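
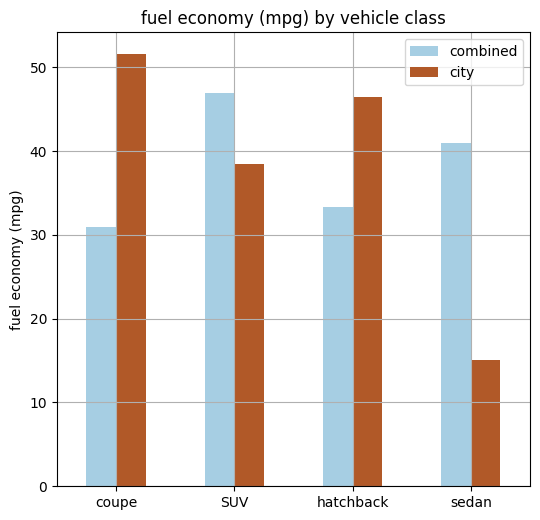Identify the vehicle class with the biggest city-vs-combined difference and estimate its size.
sedan: city ≈ 15, combined ≈ 40 → gap ≈ 25. Next-largest (coupe) is only ≈ 20.

sedan, ≈ 25 mpg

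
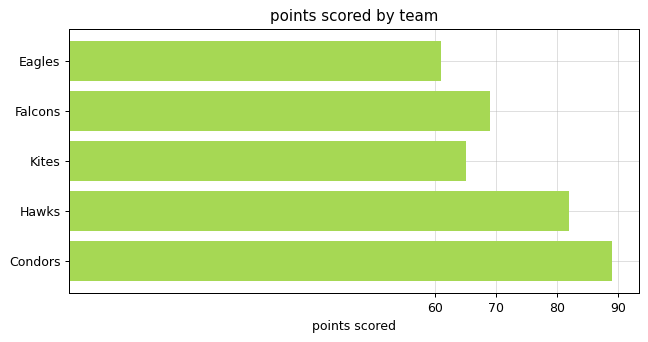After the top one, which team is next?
Hawks

Top 3: Condors ≈ 90, Hawks ≈ 80, Falcons ≈ 70.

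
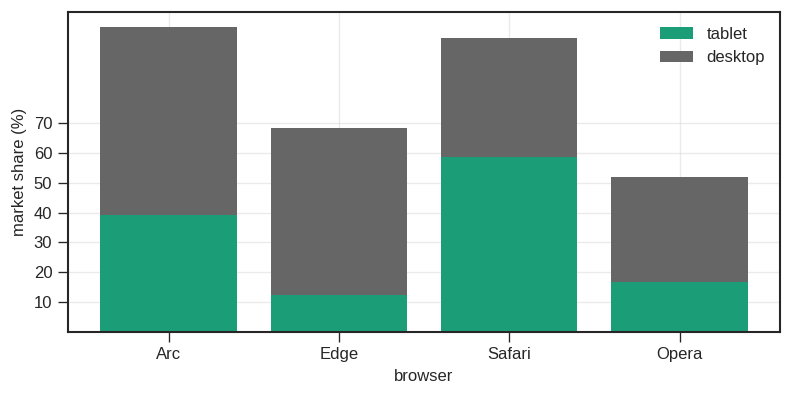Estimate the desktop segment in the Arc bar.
desktop top ≈ 100, bottom ≈ 40; segment ≈ 60.

≈ 60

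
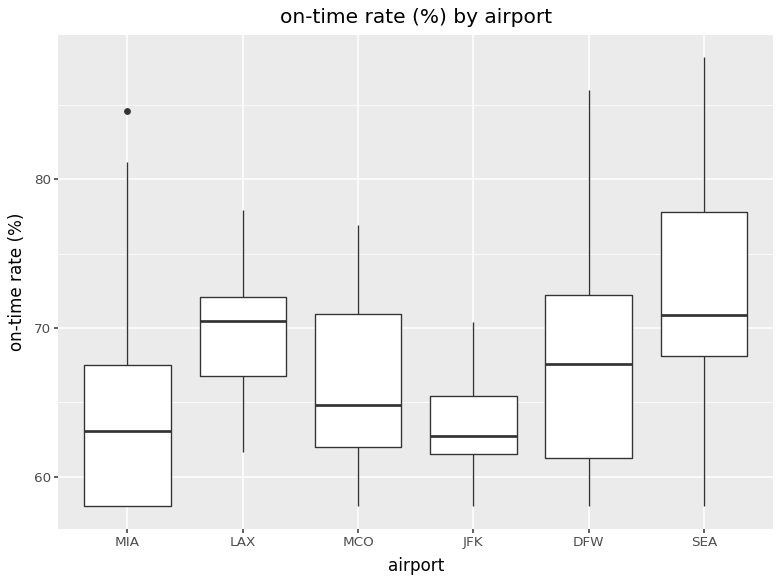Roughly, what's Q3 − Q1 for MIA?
≈ 10

Q3 ≈ 68, Q1 ≈ 58; IQR ≈ 10.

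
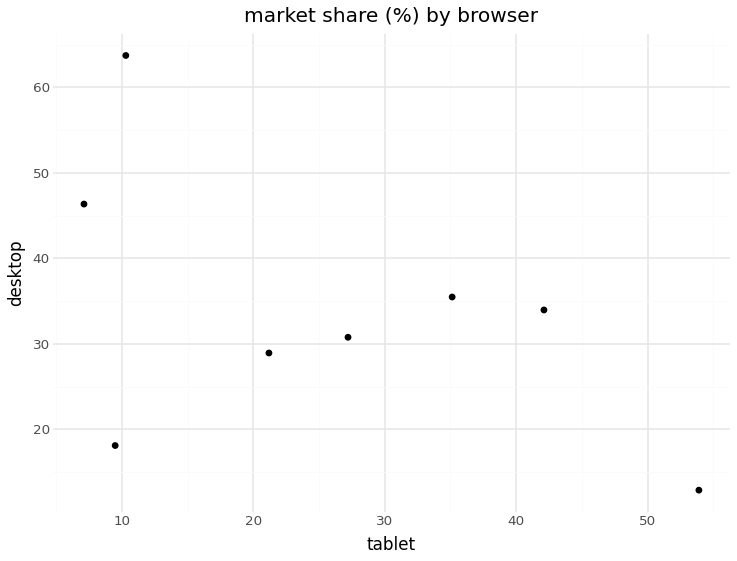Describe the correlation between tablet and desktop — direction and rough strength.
Points are negatively correlated; moderate (|r| ≈ 0.5).

negative, moderate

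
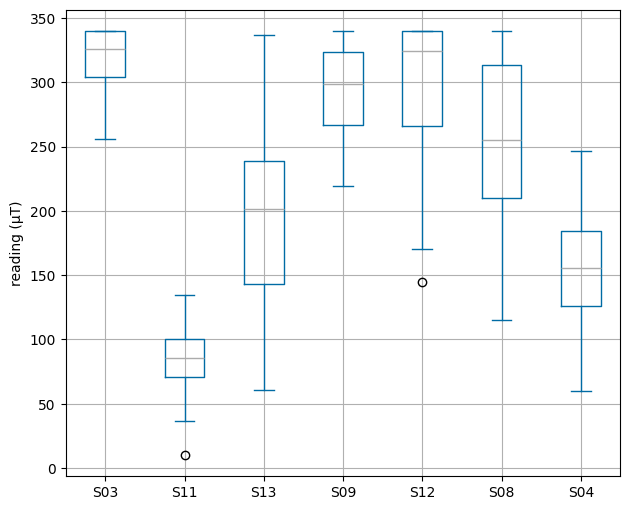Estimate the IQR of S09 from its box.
≈ 60

Q3 ≈ 320, Q1 ≈ 260; IQR ≈ 60.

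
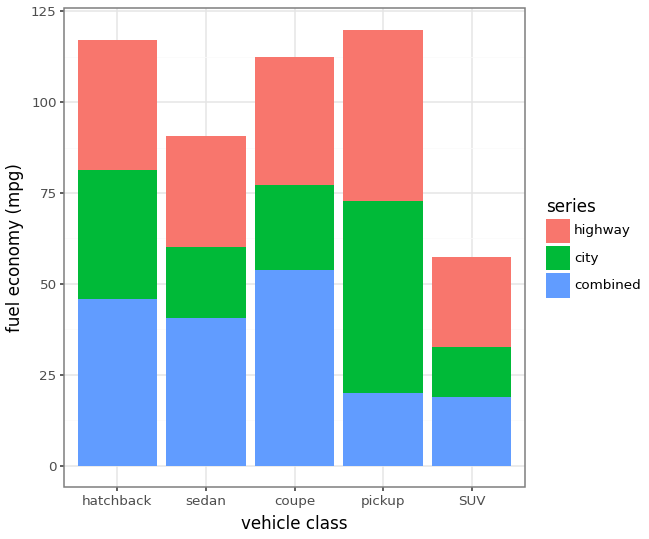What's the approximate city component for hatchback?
≈ 30

city top ≈ 80, bottom ≈ 50; segment ≈ 30.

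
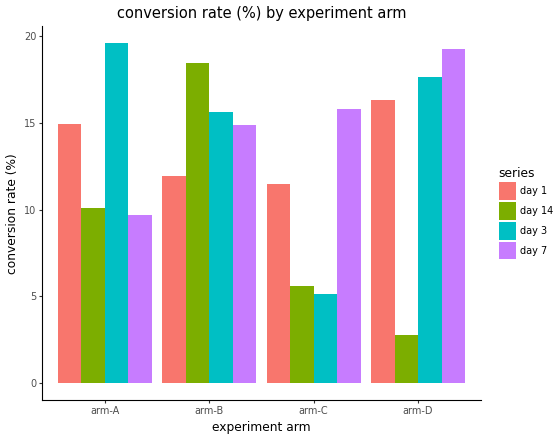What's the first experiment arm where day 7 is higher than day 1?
arm-B

arm-A: day 7 ≈ 10 vs day 1 ≈ 14 (not yet); arm-B: day 7 ≈ 14 vs day 1 ≈ 12 (first crossover).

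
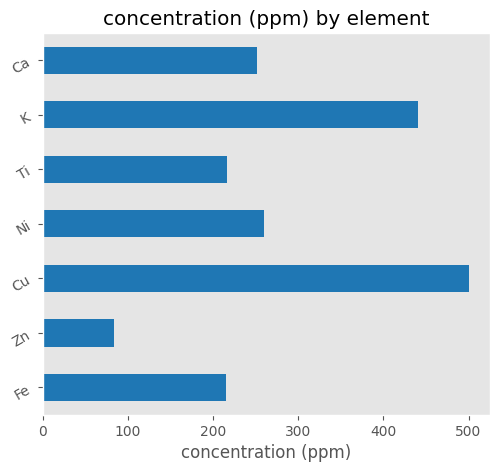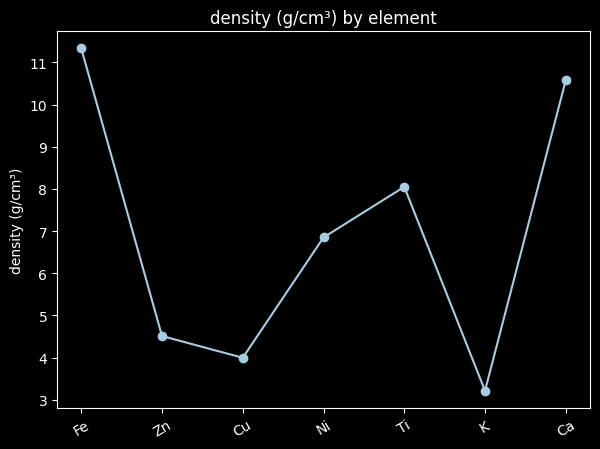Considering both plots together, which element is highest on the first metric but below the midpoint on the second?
Chart 2 median density (g/cm³) ≈ 6; below-median elements: Zn, Cu, K. Among those, Cu has the highest concentration (ppm) (≈ 500).

Cu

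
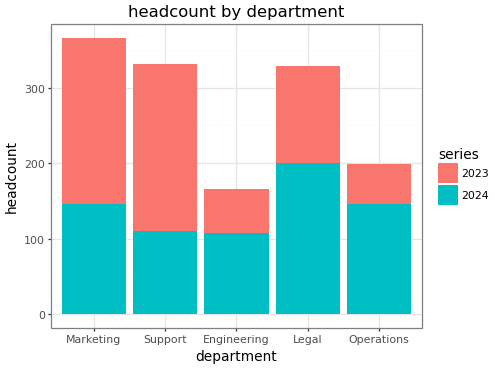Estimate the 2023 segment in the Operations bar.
≈ 50

2023 top ≈ 200, bottom ≈ 150; segment ≈ 50.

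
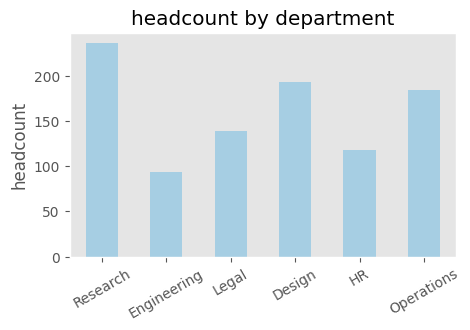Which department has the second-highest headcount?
Design

Top 3: Research ≈ 240, Design ≈ 200, Operations ≈ 180.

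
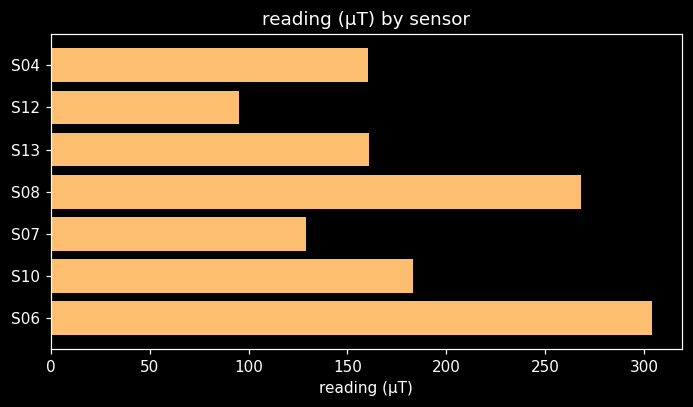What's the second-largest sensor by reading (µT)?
S08

Top 3: S06 ≈ 300, S08 ≈ 250, S10 ≈ 200.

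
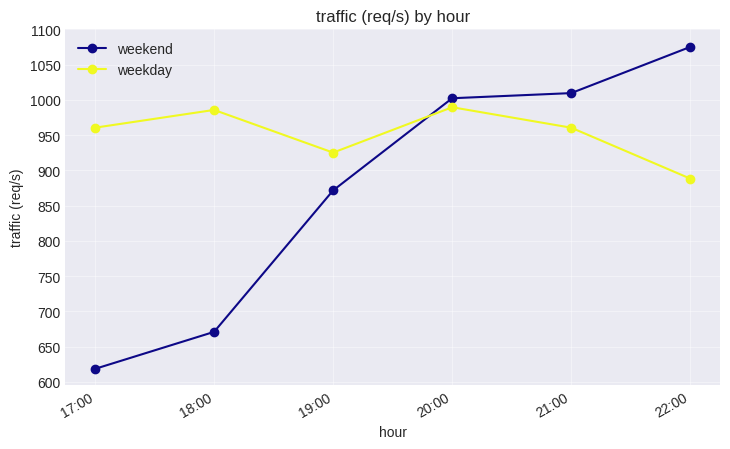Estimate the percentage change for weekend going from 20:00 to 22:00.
20:00 ≈ 1000, 22:00 ≈ 1100; (1100 − 1000) / 1000 ≈ +10%.

≈ +10%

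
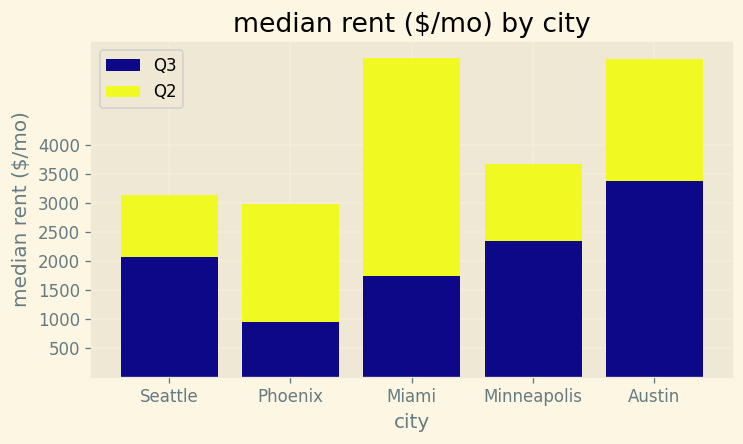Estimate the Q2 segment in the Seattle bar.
Q2 top ≈ 3000, bottom ≈ 2000; segment ≈ 1000.

≈ 1000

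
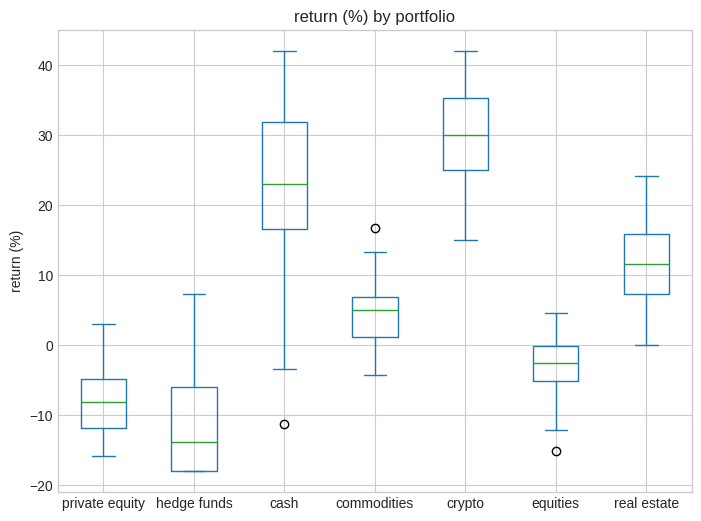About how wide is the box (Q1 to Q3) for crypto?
Q3 ≈ 35, Q1 ≈ 25; IQR ≈ 10.

≈ 10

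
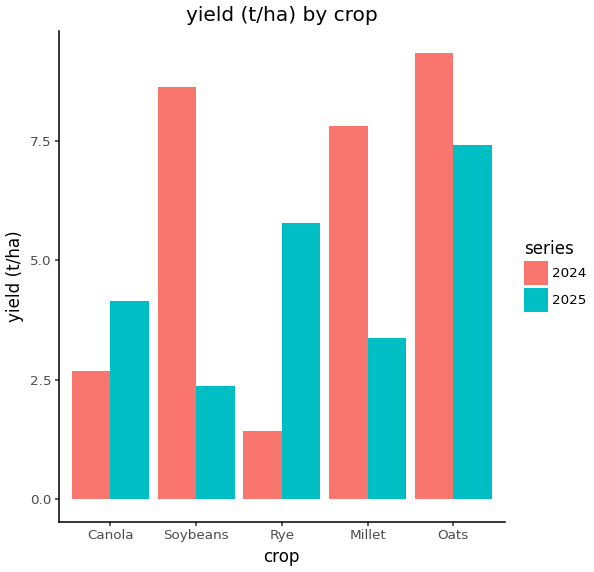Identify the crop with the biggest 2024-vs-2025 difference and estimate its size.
Soybeans, ≈ 7 t/ha

Soybeans: 2024 ≈ 9, 2025 ≈ 2 → gap ≈ 7. Next-largest (Millet) is only ≈ 5.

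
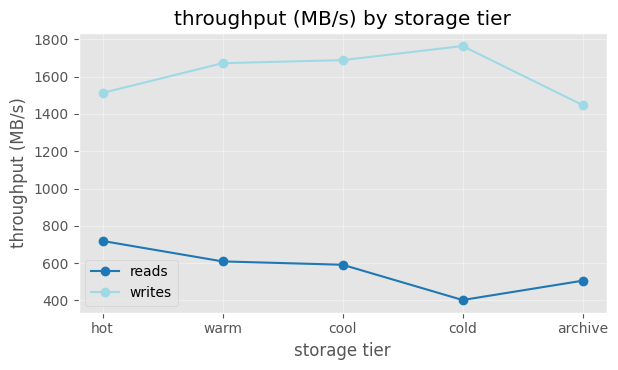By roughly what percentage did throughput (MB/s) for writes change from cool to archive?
cool ≈ 1600, archive ≈ 1400; (1400 − 1600) / 1600 ≈ -12.5%.

≈ -12.5%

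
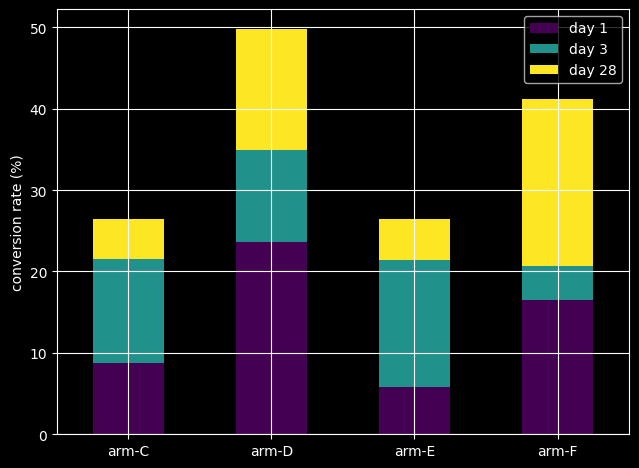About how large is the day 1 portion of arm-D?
day 1 top ≈ 25, bottom ≈ 0; segment ≈ 25.

≈ 25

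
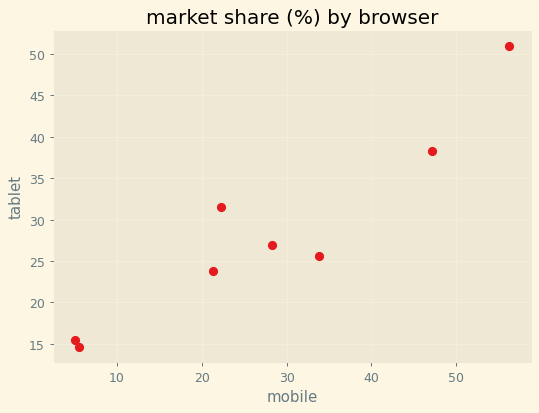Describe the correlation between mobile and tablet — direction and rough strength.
positive, strong

Points are positively correlated; strong (|r| ≈ 0.9).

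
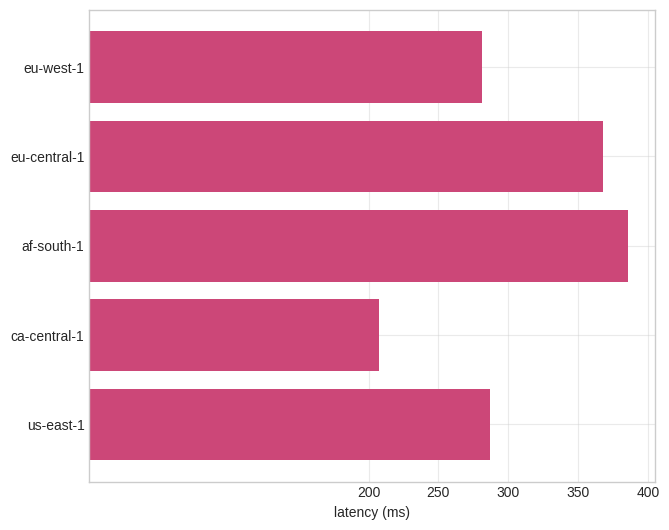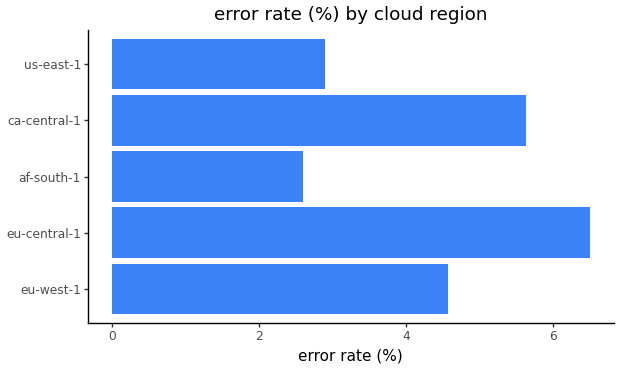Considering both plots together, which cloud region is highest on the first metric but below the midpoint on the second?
Chart 2 median error rate (%) ≈ 5; below-median cloud regions: af-south-1, us-east-1. Among those, af-south-1 has the highest latency (ms) (≈ 400).

af-south-1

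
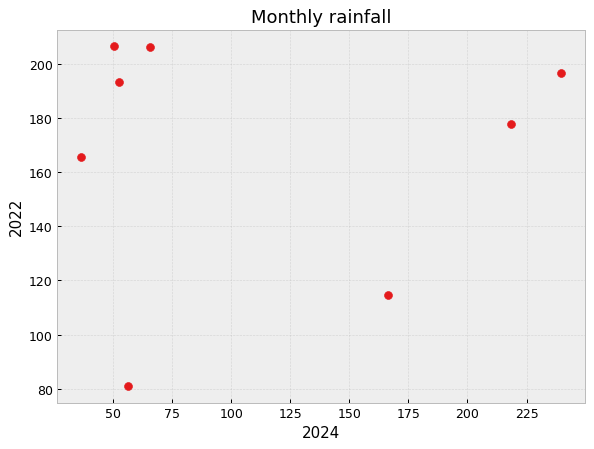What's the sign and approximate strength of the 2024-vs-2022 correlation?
no clear correlation

Points are roughly uncorrelated; weak (|r| ≈ 0.0).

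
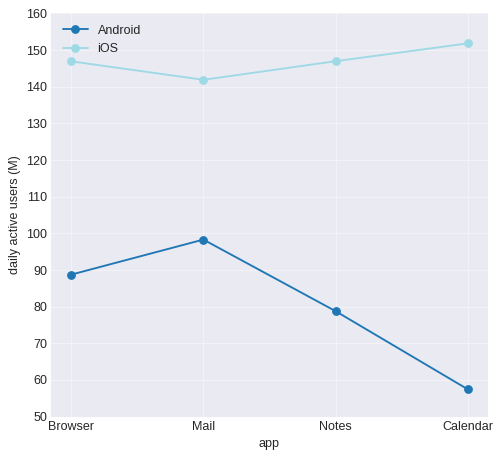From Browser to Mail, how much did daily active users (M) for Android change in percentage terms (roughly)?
Browser ≈ 90, Mail ≈ 100; (100 − 90) / 90 ≈ +11.1%.

≈ +11.1%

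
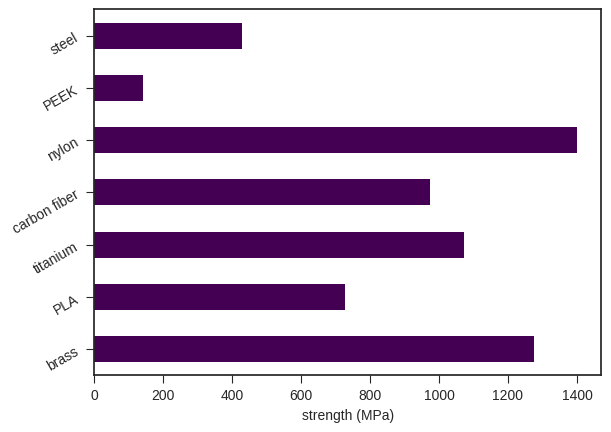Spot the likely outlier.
PEEK ≈ 200; the rest sit between ≈ 400 and ≈ 1400.

PEEK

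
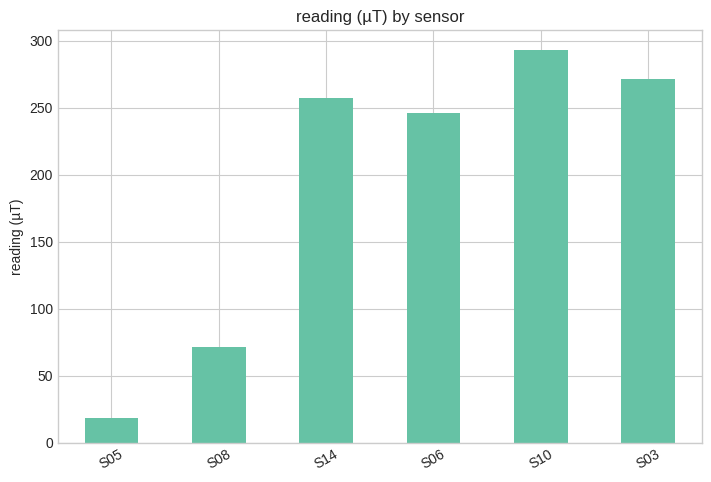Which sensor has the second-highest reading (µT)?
Top 3: S10 ≈ 300, S03 ≈ 275, S14 ≈ 250.

S03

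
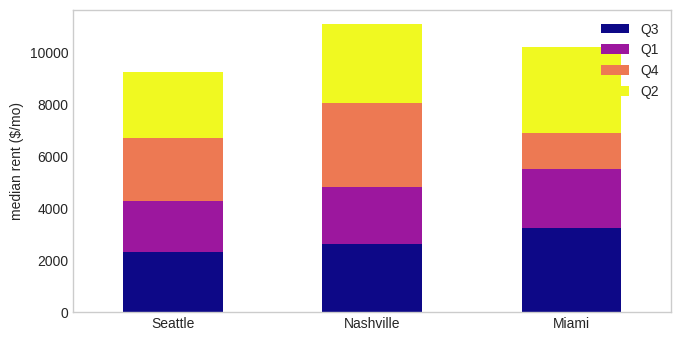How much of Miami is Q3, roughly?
Q3 top ≈ 3000, bottom ≈ 0; segment ≈ 3000.

≈ 3000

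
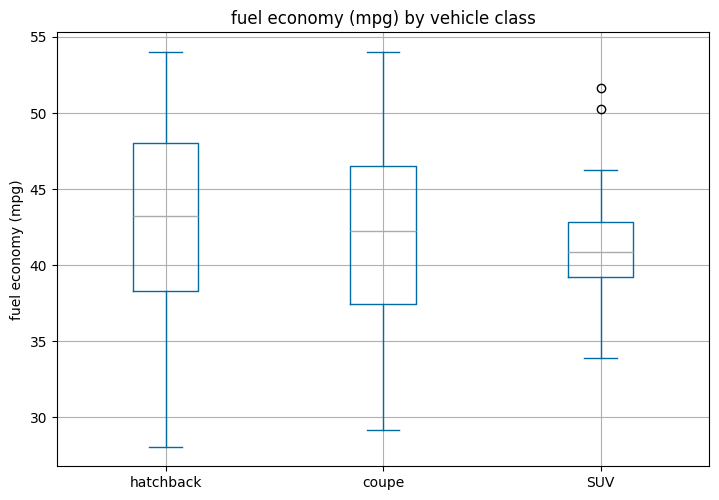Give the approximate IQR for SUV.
Q3 ≈ 42.8, Q1 ≈ 39.2; IQR ≈ 3.6.

≈ 3.6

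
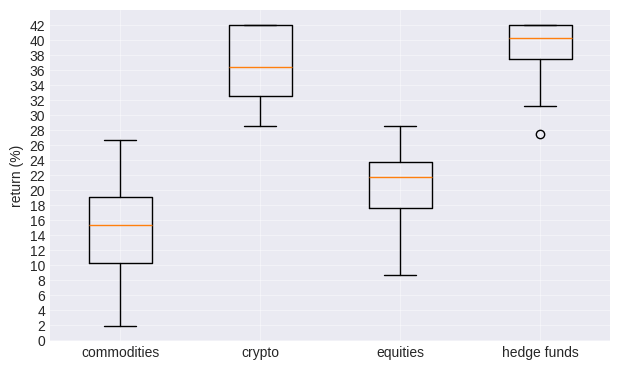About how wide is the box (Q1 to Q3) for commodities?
≈ 10

Q3 ≈ 20, Q1 ≈ 10; IQR ≈ 10.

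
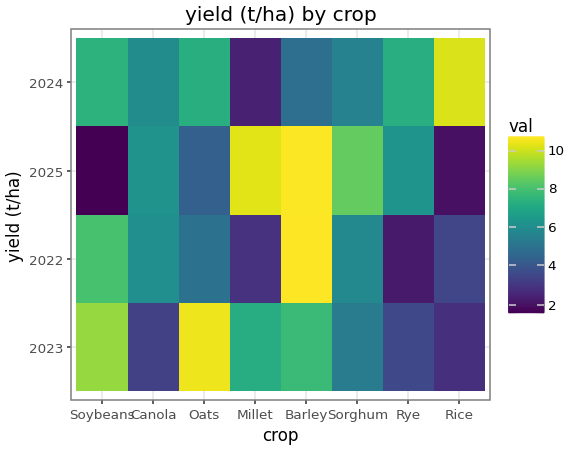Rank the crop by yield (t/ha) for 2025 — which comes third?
Top 4 for 2025: Barley ≈ 11, Millet ≈ 10, Sorghum ≈ 9, Rye ≈ 6.

Sorghum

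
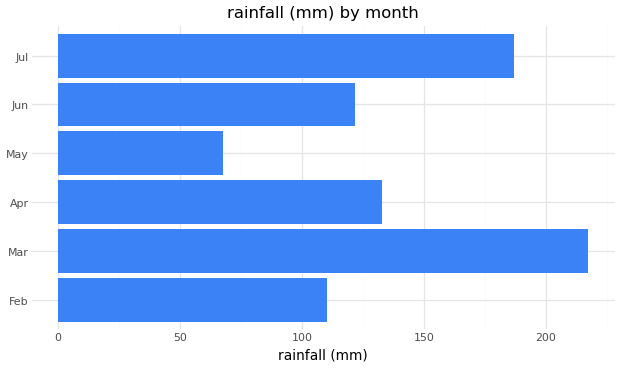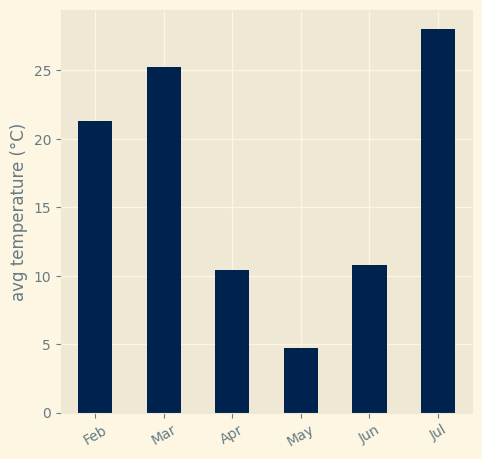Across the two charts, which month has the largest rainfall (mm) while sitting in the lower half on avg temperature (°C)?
Chart 2 median avg temperature (°C) ≈ 15; below-median months: Apr, May, Jun. Among those, Apr has the highest rainfall (mm) (≈ 140).

Apr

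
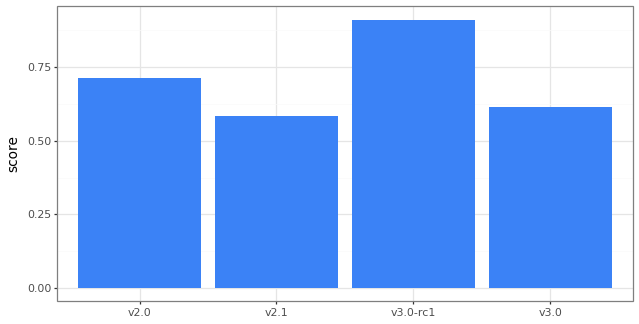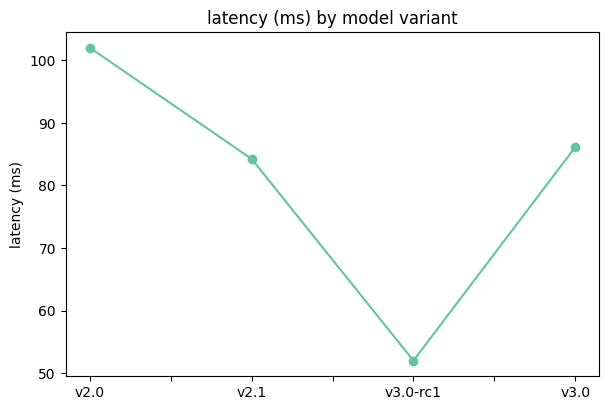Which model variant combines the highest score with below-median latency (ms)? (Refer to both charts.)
Chart 2 median latency (ms) ≈ 90; below-median model variants: v2.1, v3.0-rc1. Among those, v3.0-rc1 has the highest score (≈ 0.9).

v3.0-rc1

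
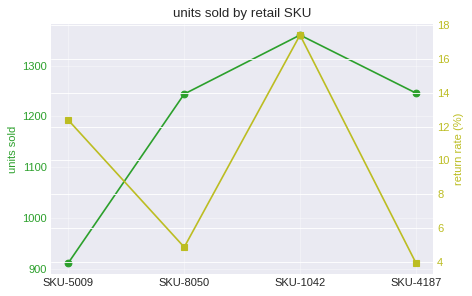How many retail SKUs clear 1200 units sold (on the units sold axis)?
3

Above 1200: SKU-8050, SKU-1042, SKU-4187.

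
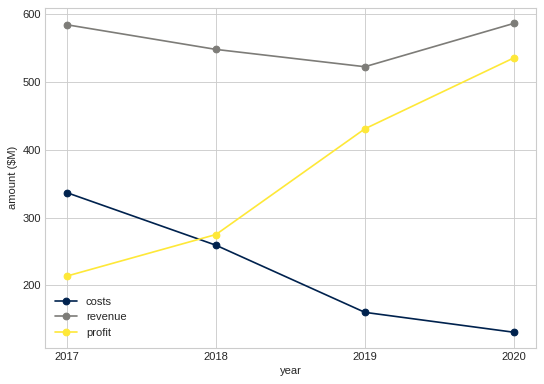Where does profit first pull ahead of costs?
2018

2017: profit ≈ 200 vs costs ≈ 350 (not yet); 2018: profit ≈ 300 vs costs ≈ 250 (first crossover).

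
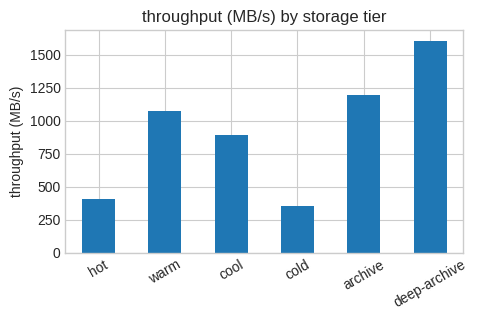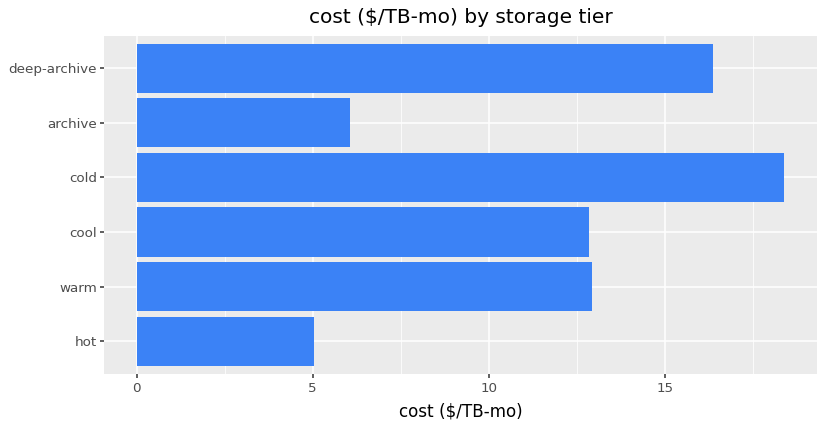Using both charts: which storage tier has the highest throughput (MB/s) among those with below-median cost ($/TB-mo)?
Chart 2 median cost ($/TB-mo) ≈ 12; below-median storage tiers: hot, cool, archive. Among those, archive has the highest throughput (MB/s) (≈ 1200).

archive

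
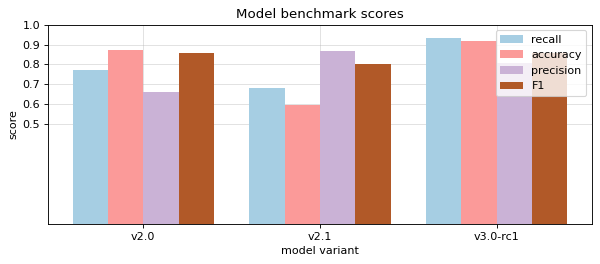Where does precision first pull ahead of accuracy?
v2.0: precision ≈ 0.7 vs accuracy ≈ 0.9 (not yet); v2.1: precision ≈ 0.9 vs accuracy ≈ 0.6 (first crossover).

v2.1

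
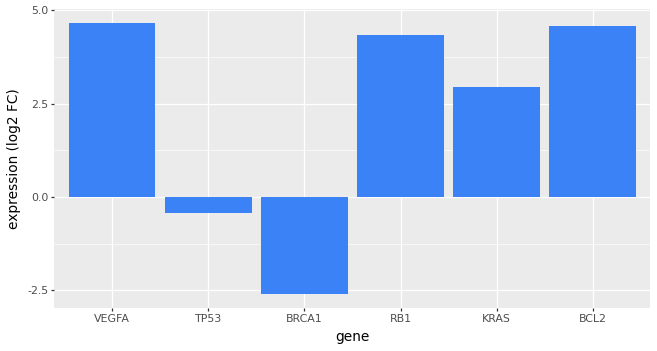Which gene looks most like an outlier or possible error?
BRCA1

BRCA1 ≈ -3; the rest sit between ≈ 0 and ≈ 5.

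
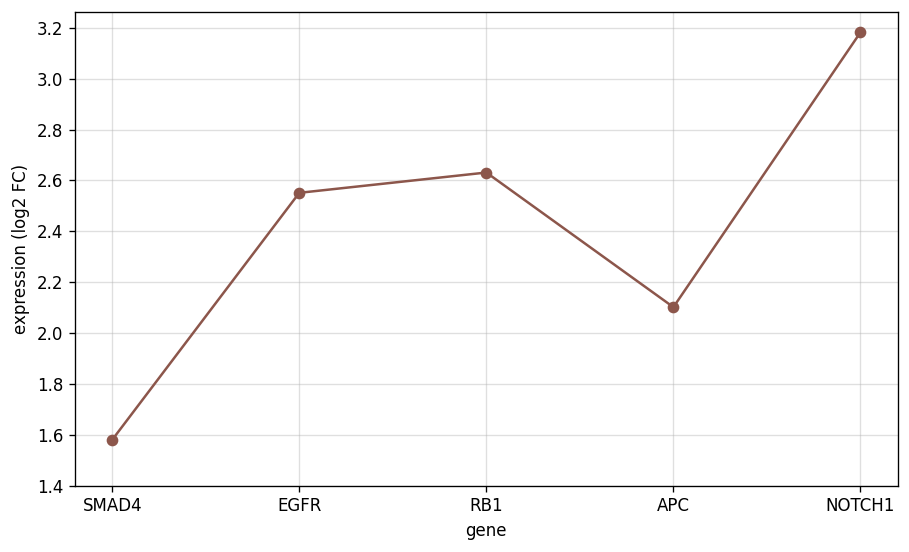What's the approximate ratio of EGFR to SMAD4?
EGFR ≈ 2.6, SMAD4 ≈ 1.6; 2.6/1.6 ≈ 1.62.

≈ 1.62×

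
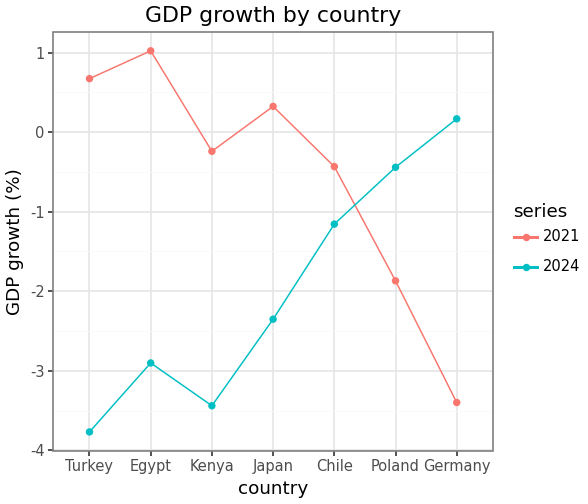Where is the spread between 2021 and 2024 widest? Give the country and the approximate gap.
Turkey, ≈ 4.5 %

Turkey: 2021 ≈ 0.5, 2024 ≈ -4.0 → gap ≈ 4.5. Next-largest (Egypt) is only ≈ 4.0.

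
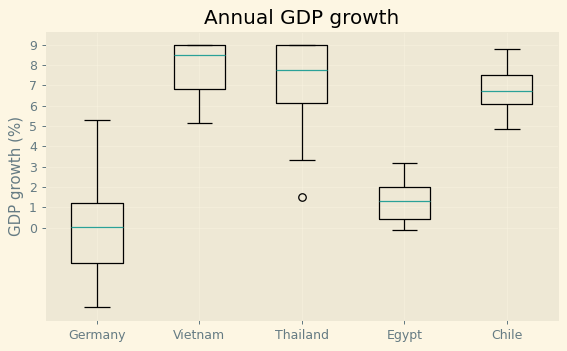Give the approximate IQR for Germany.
≈ 3

Q3 ≈ 1, Q1 ≈ -2; IQR ≈ 3.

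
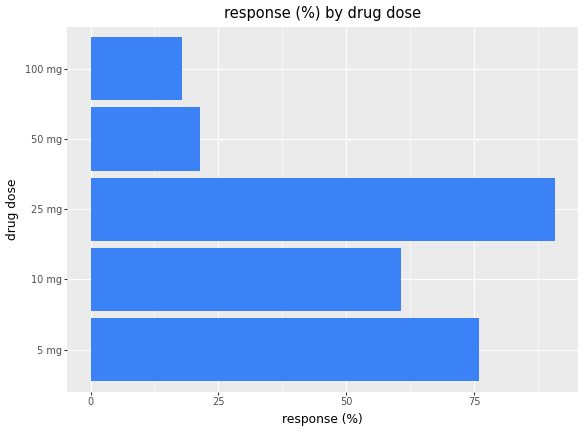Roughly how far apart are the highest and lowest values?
Max 25 mg ≈ 90, min 100 mg ≈ 20; range ≈ 70.

≈ 70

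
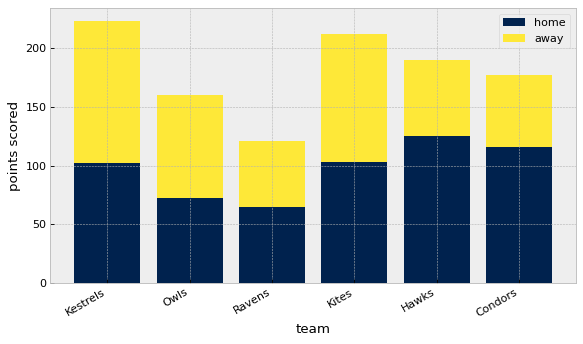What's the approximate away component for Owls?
away top ≈ 160, bottom ≈ 80; segment ≈ 80.

≈ 80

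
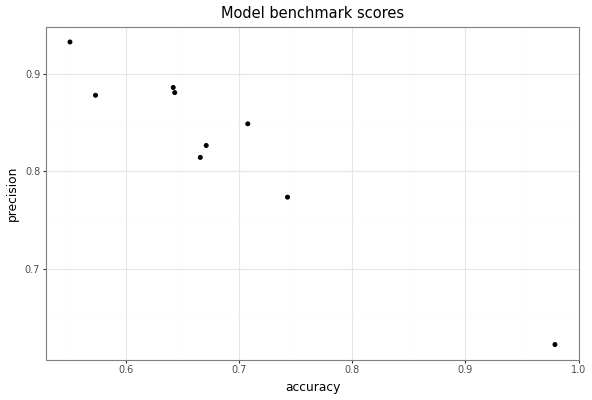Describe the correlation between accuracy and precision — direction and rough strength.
Points are negatively correlated; strong (|r| ≈ 1.0).

negative, strong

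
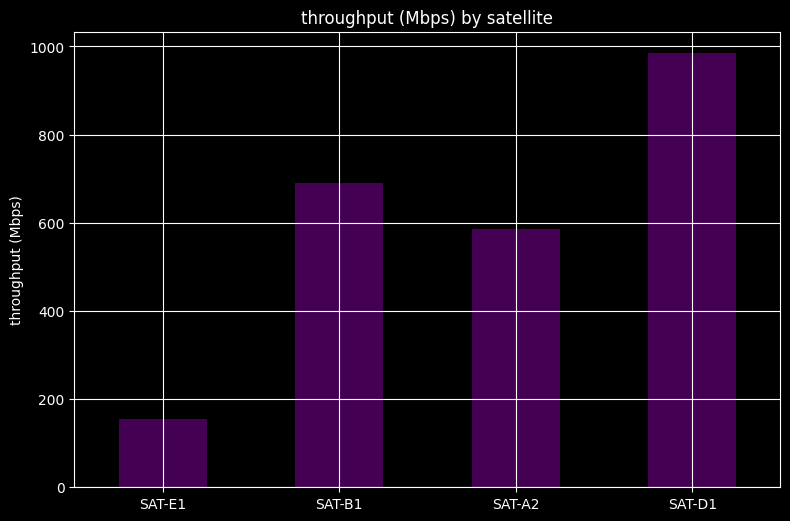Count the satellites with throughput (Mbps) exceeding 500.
Above 500: SAT-B1, SAT-A2, SAT-D1.

3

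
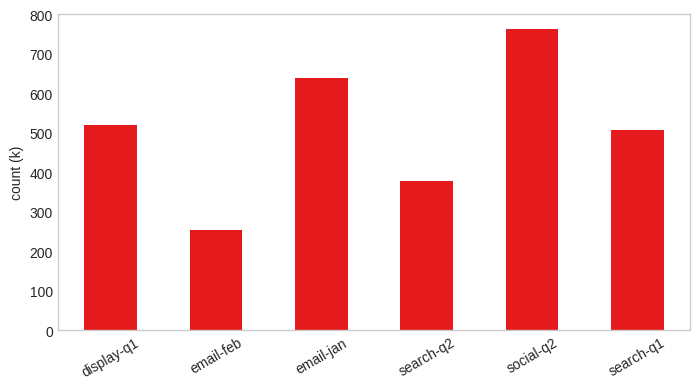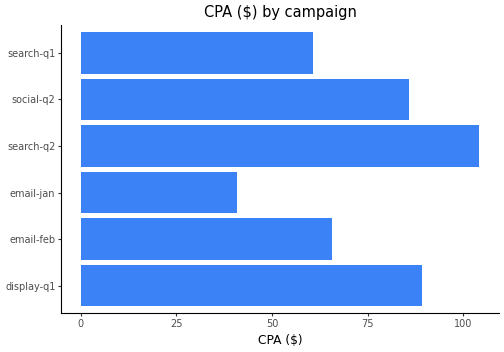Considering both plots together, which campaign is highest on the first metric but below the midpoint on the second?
email-jan

Chart 2 median CPA ($) ≈ 80; below-median campaigns: email-feb, email-jan, search-q1. Among those, email-jan has the highest count (k) (≈ 600).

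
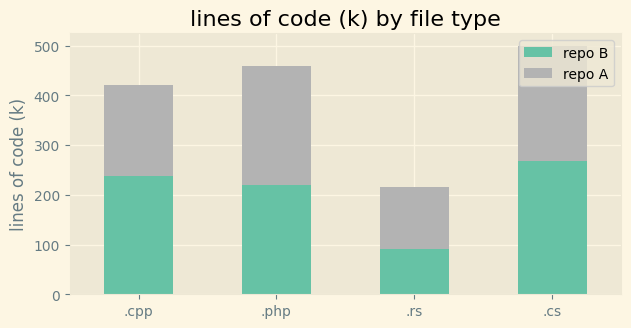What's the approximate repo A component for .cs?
≈ 250

repo A top ≈ 500, bottom ≈ 250; segment ≈ 250.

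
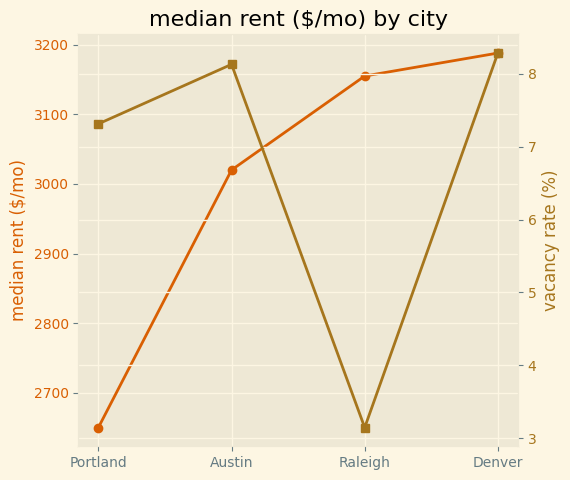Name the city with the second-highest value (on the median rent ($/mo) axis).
Top 3 (on the median rent ($/mo) axis): Denver ≈ 3200, Raleigh ≈ 3150, Austin ≈ 3000.

Raleigh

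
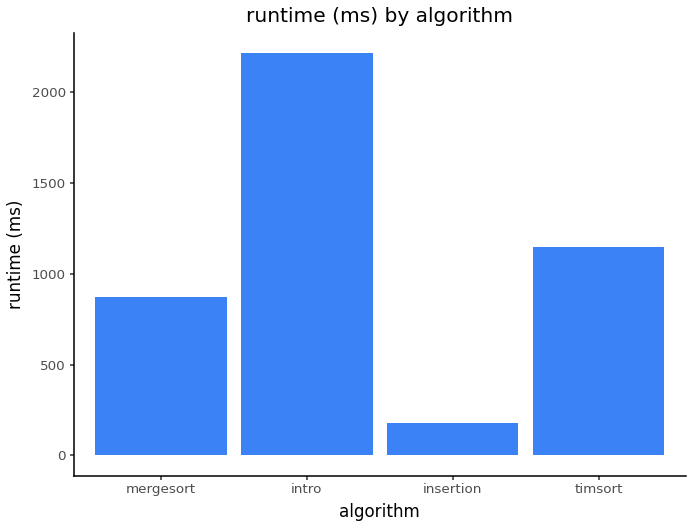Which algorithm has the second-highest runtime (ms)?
timsort

Top 3: intro ≈ 2200, timsort ≈ 1200, mergesort ≈ 800.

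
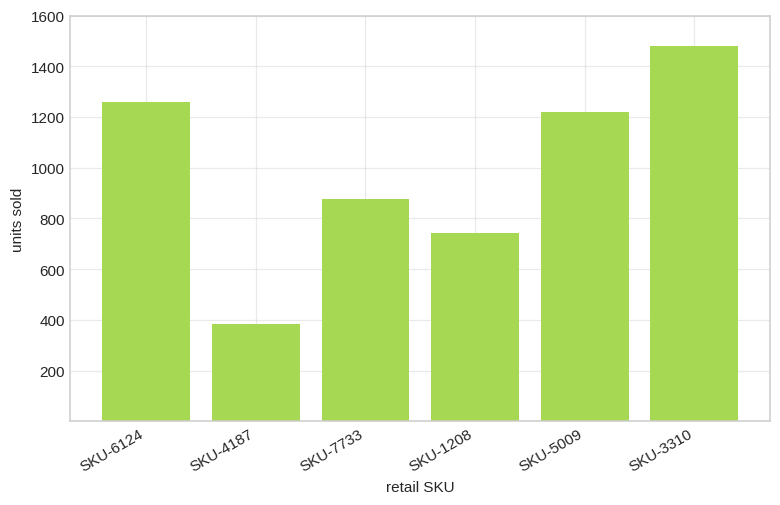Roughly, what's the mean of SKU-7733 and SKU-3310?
(800 + 1400) / 2 ≈ 1100.

≈ 1100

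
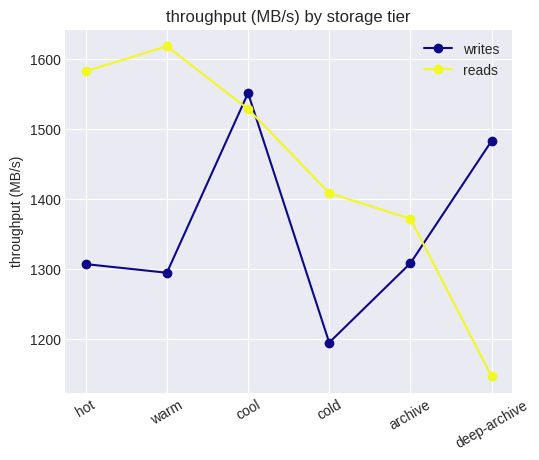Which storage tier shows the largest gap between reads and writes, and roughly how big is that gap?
deep-archive, ≈ 350 MB/s

deep-archive: reads ≈ 1150, writes ≈ 1500 → gap ≈ 350. Next-largest (warm) is only ≈ 300.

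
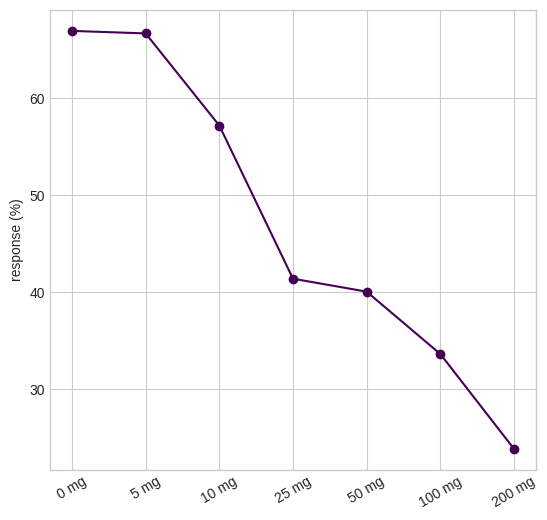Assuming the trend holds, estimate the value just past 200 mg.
≈ 17.5

Last three: 40, 35, 25 → slope ≈ -7.5/step → next ≈ 17.5.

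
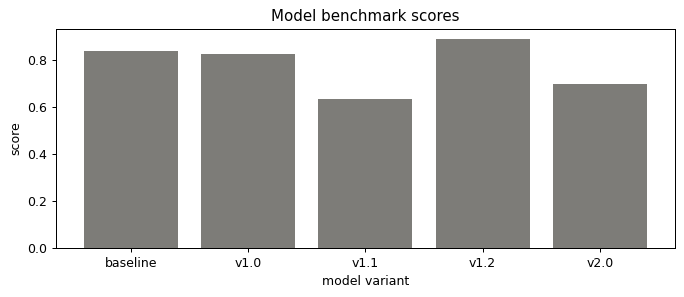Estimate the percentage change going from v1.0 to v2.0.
≈ -12.5%

v1.0 ≈ 0.8, v2.0 ≈ 0.7; (0.7 − 0.8) / 0.8 ≈ -12.5%.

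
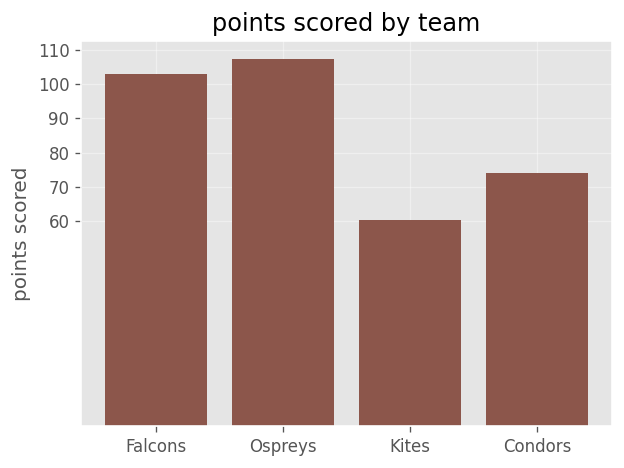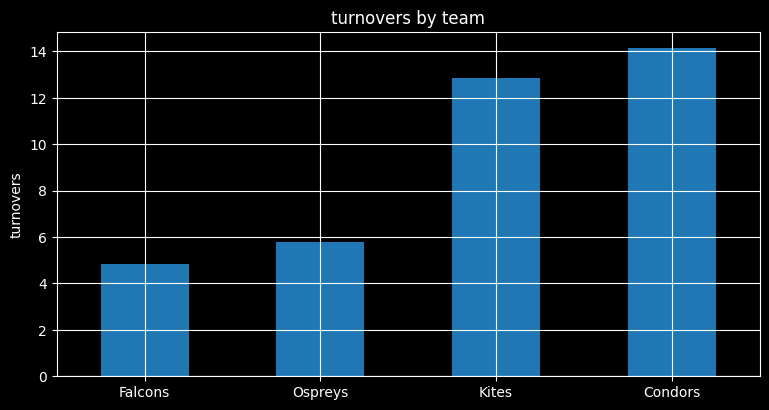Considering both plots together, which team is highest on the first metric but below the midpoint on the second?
Chart 2 median turnovers ≈ 10; below-median teams: Falcons, Ospreys. Among those, Ospreys has the highest points scored (≈ 110).

Ospreys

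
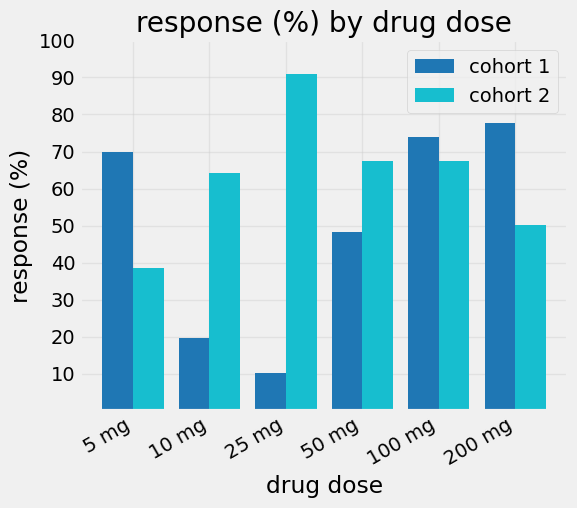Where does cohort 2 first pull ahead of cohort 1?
10 mg

5 mg: cohort 2 ≈ 40 vs cohort 1 ≈ 70 (not yet); 10 mg: cohort 2 ≈ 60 vs cohort 1 ≈ 20 (first crossover).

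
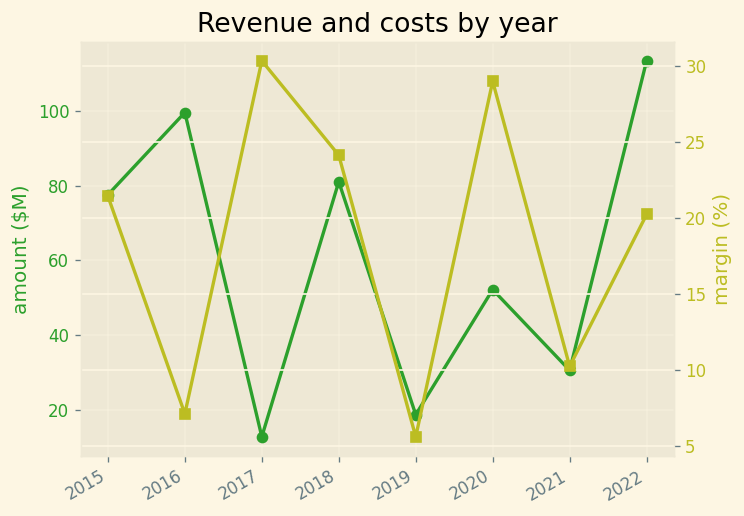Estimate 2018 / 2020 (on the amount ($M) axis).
≈ 1.6×

2018 ≈ 80, 2020 ≈ 50; 80/50 ≈ 1.6.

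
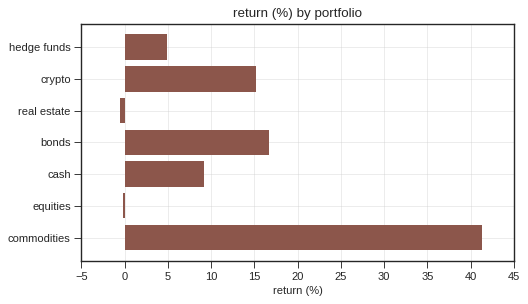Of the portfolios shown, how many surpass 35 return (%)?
1

Above 35: commodities.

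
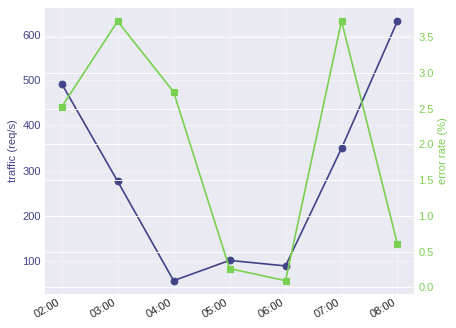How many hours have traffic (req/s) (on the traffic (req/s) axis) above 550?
Above 550: 08:00.

1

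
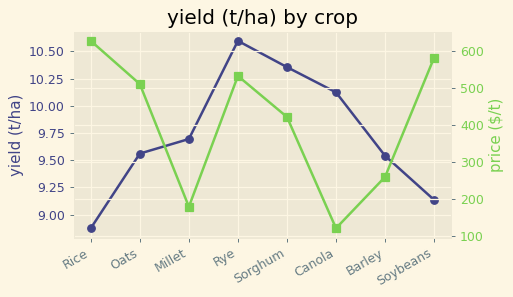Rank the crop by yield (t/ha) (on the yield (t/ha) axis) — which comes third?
Top 4 (on the yield (t/ha) axis): Rye ≈ 10.6, Sorghum ≈ 10.4, Canola ≈ 10.2, Millet ≈ 9.6.

Canola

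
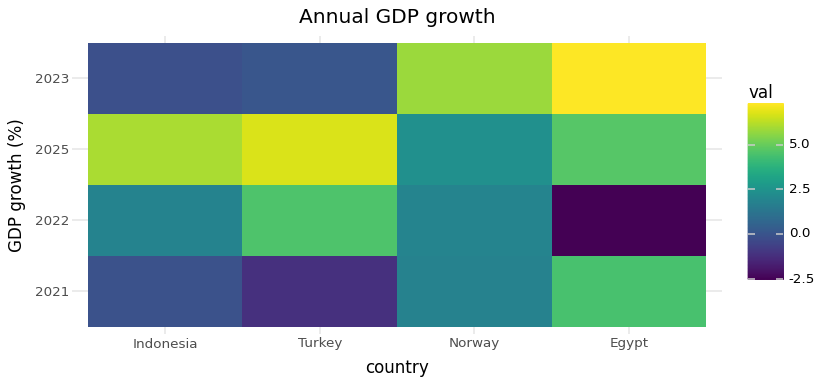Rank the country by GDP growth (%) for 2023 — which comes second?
Top 3 for 2023: Egypt ≈ 7, Norway ≈ 6, Turkey ≈ 0.

Norway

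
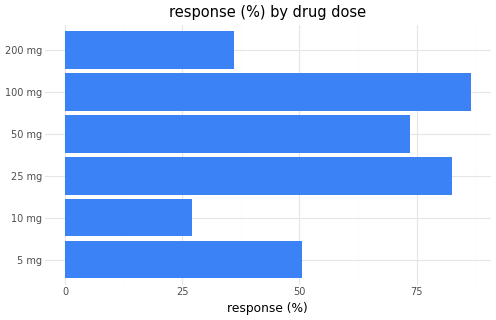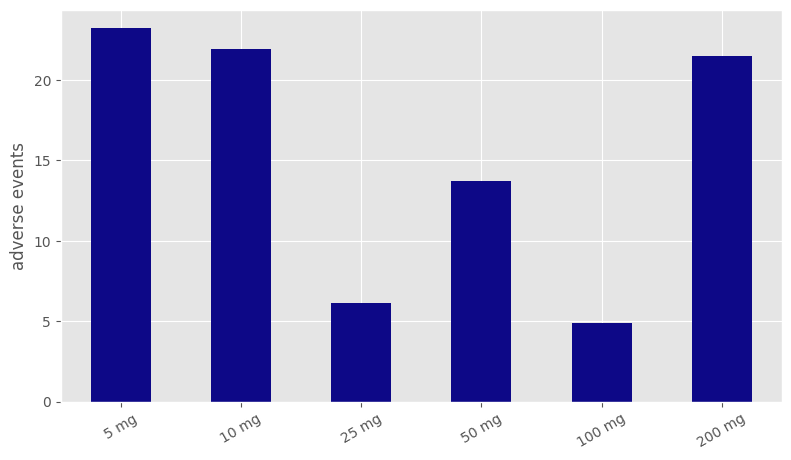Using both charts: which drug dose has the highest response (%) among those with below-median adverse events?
Chart 2 median adverse events ≈ 20; below-median drug doses: 25 mg, 50 mg, 100 mg. Among those, 100 mg has the highest response (%) (≈ 90).

100 mg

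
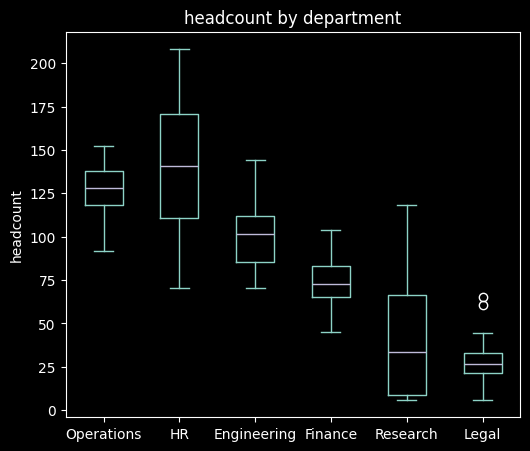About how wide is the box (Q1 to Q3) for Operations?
Q3 ≈ 140, Q1 ≈ 120; IQR ≈ 20.

≈ 20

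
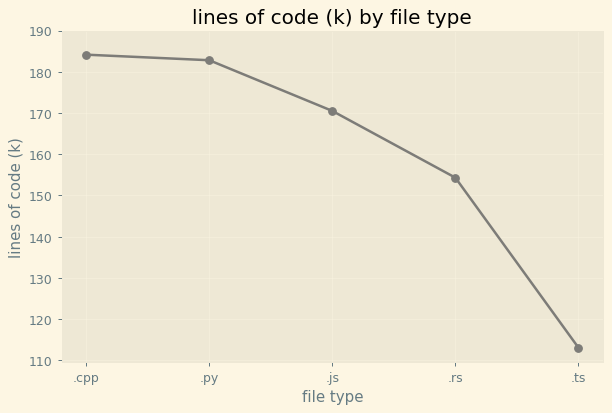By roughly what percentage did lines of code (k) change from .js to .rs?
≈ -11.8%

.js ≈ 170, .rs ≈ 150; (150 − 170) / 170 ≈ -11.8%.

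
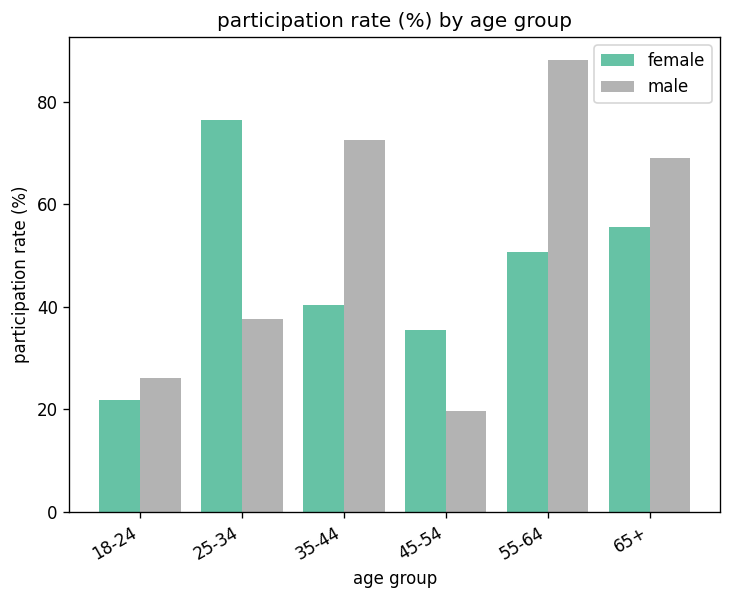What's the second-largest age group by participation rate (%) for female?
Top 3 for female: 25-34 ≈ 80, 65+ ≈ 60, 55-64 ≈ 50.

65+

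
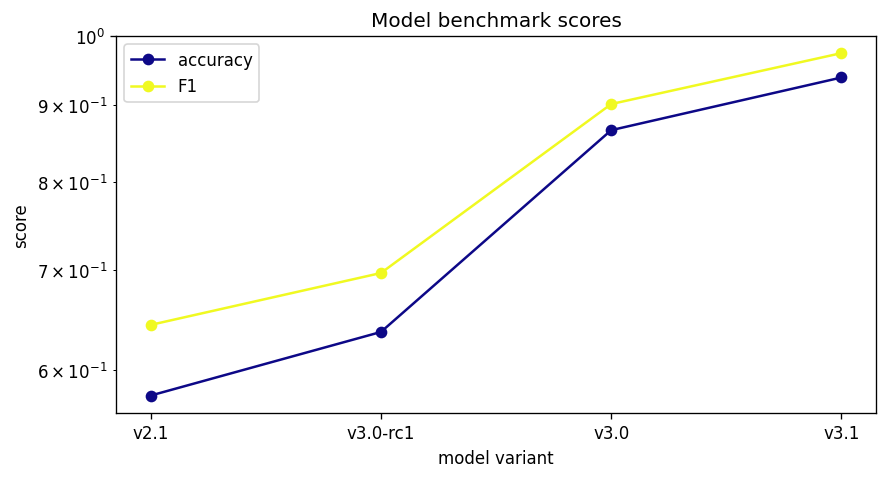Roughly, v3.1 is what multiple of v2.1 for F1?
≈ 1.46×

v3.1 ≈ 0.95, v2.1 ≈ 0.65; 0.95/0.65 ≈ 1.46.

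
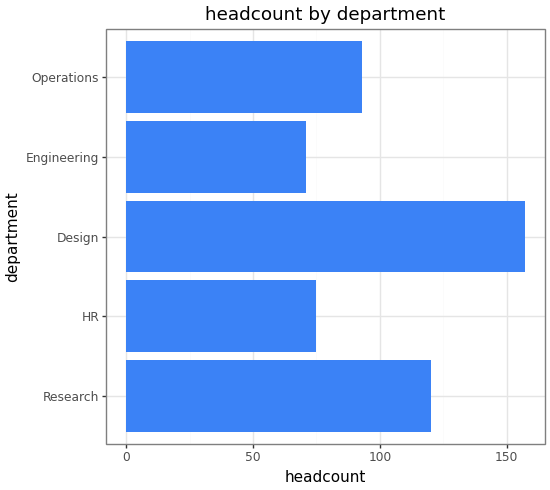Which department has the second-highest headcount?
Top 3: Design ≈ 160, Research ≈ 120, Operations ≈ 100.

Research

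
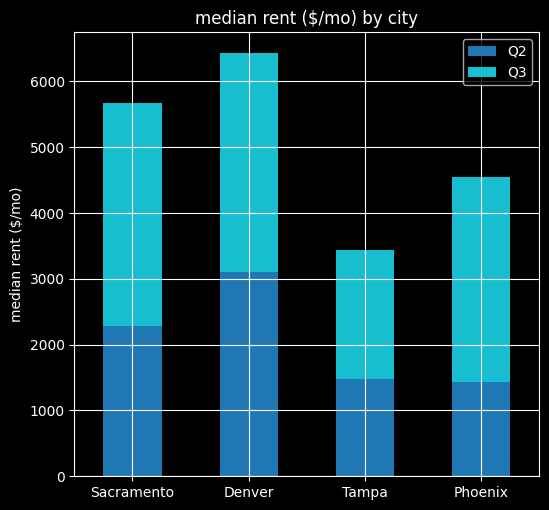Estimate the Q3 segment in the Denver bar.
Q3 top ≈ 6000, bottom ≈ 3000; segment ≈ 3000.

≈ 3000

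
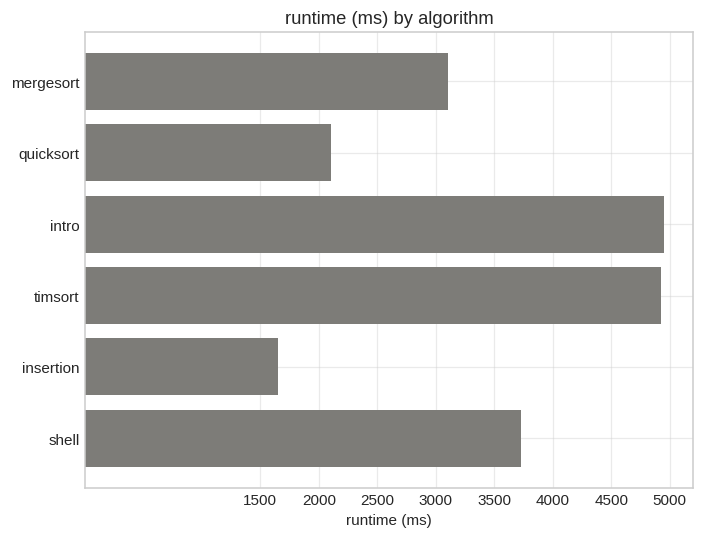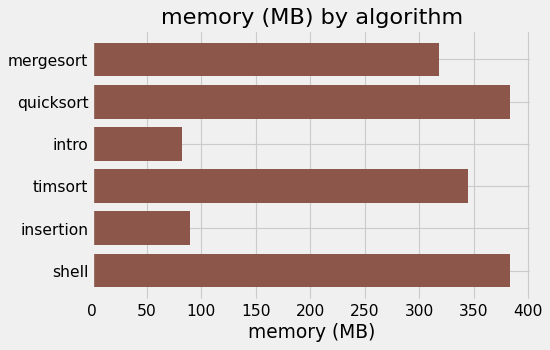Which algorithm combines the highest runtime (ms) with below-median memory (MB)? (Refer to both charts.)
Chart 2 median memory (MB) ≈ 350; below-median algorithms: mergesort, intro, insertion. Among those, intro has the highest runtime (ms) (≈ 5000).

intro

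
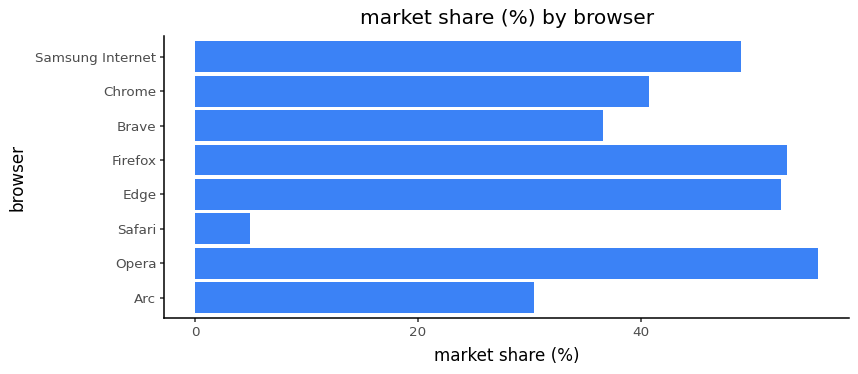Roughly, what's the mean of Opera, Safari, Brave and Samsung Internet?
(55 + 5 + 35 + 50) / 4 ≈ 36.

≈ 36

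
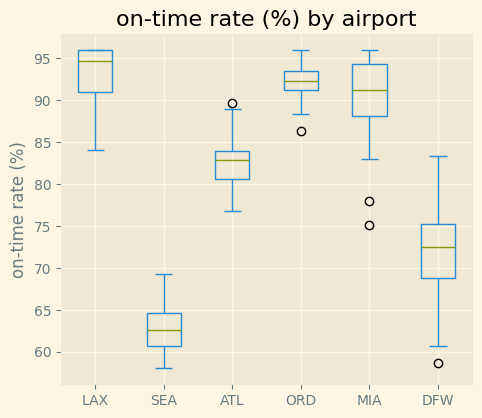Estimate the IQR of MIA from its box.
Q3 ≈ 95, Q1 ≈ 90; IQR ≈ 5.

≈ 5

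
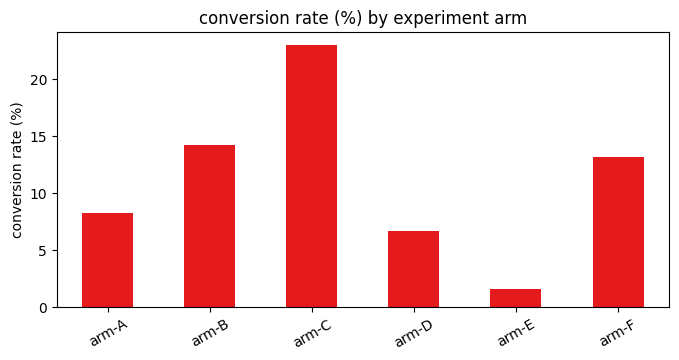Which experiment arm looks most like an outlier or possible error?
arm-C ≈ 24; the rest sit between ≈ 2 and ≈ 14.

arm-C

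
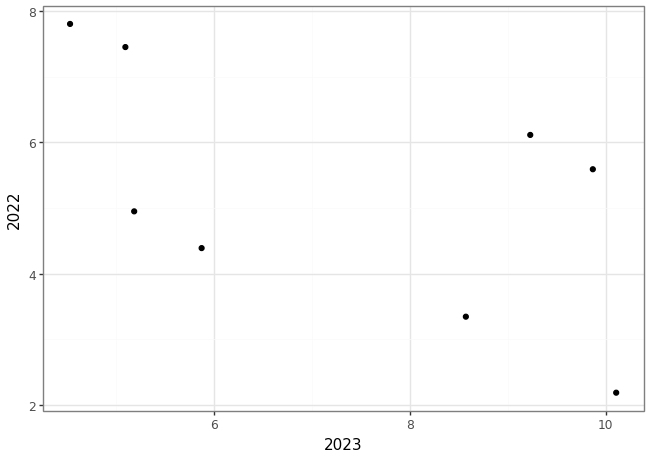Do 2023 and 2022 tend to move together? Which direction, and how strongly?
Points are negatively correlated; moderate (|r| ≈ 0.6).

negative, moderate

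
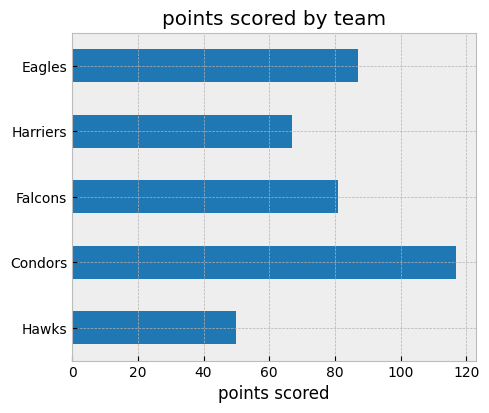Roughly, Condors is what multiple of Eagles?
Condors ≈ 120, Eagles ≈ 90; 120/90 ≈ 1.33.

≈ 1.33×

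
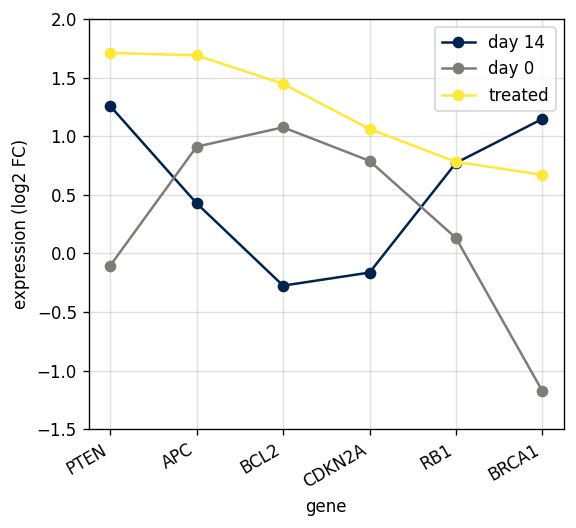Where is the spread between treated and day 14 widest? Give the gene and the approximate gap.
BCL2, ≈ 2.0 log2 FC

BCL2: treated ≈ 1.5, day 14 ≈ -0.5 → gap ≈ 2.0. Next-largest (APC) is only ≈ 1.0.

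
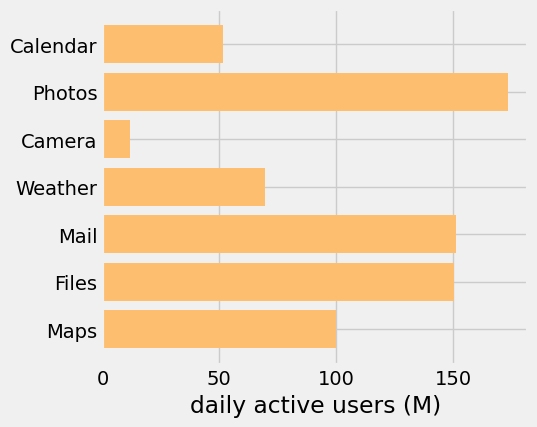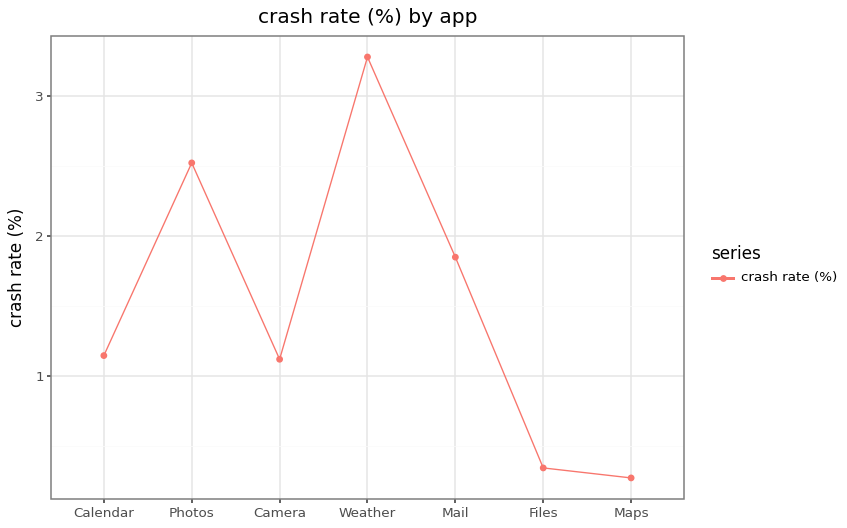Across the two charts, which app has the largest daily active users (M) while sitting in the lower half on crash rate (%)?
Files

Chart 2 median crash rate (%) ≈ 1; below-median apps: Camera, Files, Maps. Among those, Files has the highest daily active users (M) (≈ 160).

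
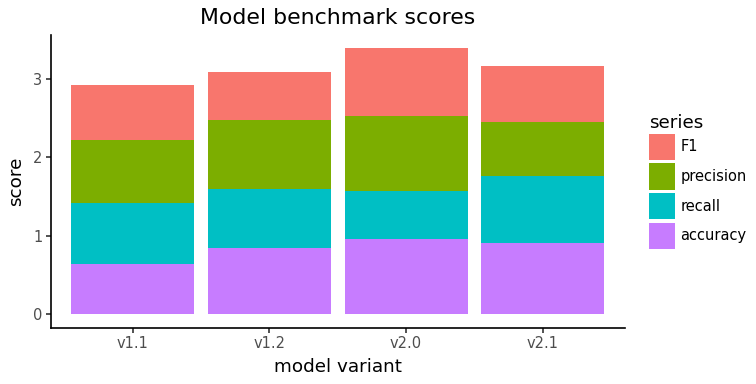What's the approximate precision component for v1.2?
precision top ≈ 2.5, bottom ≈ 1.5; segment ≈ 1.0.

≈ 1.0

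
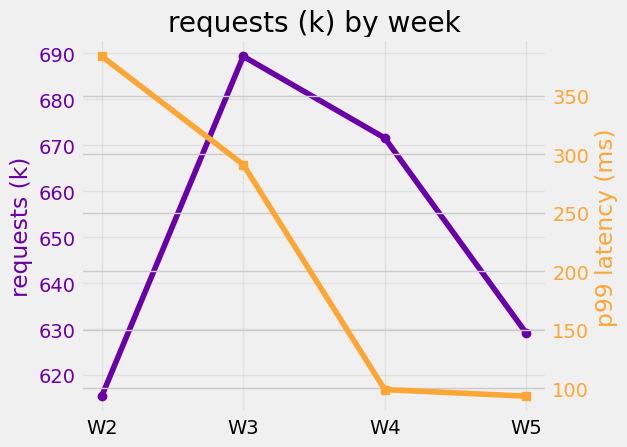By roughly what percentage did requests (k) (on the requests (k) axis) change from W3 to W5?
W3 ≈ 690, W5 ≈ 630; (630 − 690) / 690 ≈ -8.7%.

≈ -8.7%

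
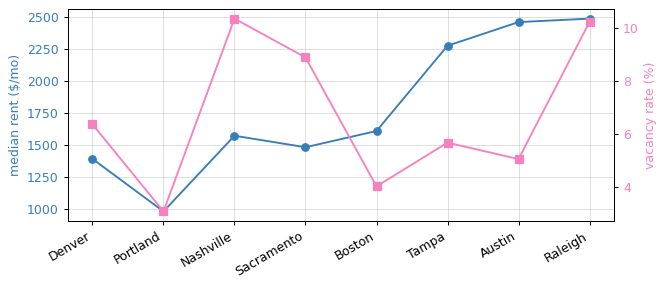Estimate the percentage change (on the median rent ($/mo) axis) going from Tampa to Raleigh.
Tampa ≈ 2200, Raleigh ≈ 2400; (2400 − 2200) / 2200 ≈ +9.1%.

≈ +9.1%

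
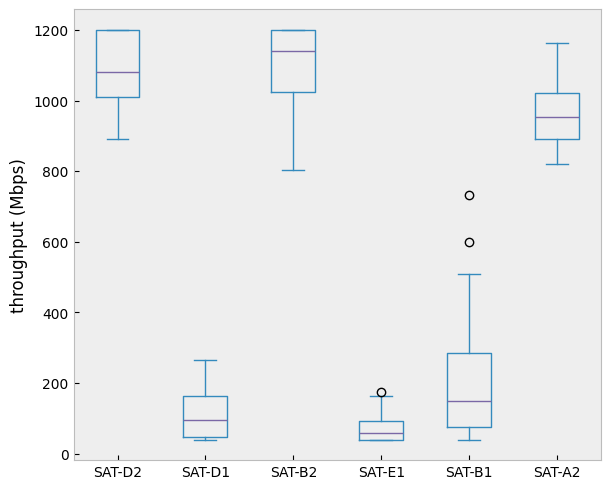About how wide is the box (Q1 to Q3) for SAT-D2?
≈ 200

Q3 ≈ 1200, Q1 ≈ 1000; IQR ≈ 200.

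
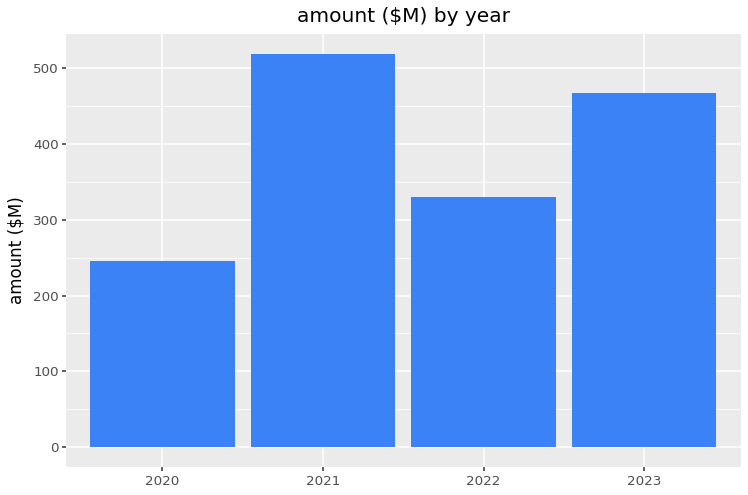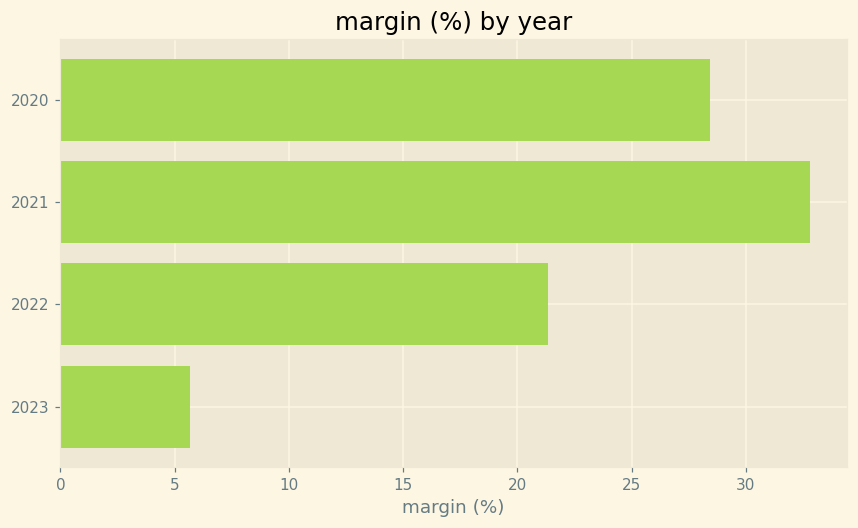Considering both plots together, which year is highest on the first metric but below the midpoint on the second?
2023

Chart 2 median margin (%) ≈ 25; below-median years: 2022, 2023. Among those, 2023 has the highest amount ($M) (≈ 450).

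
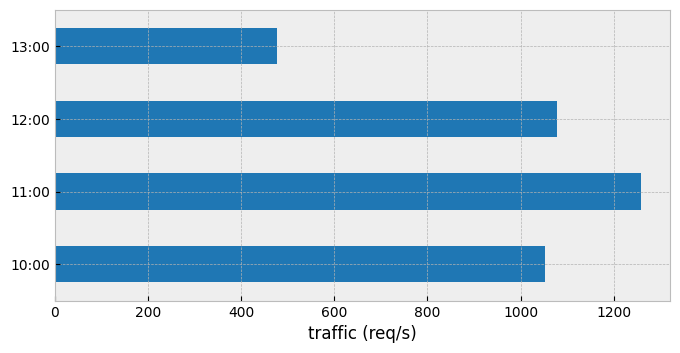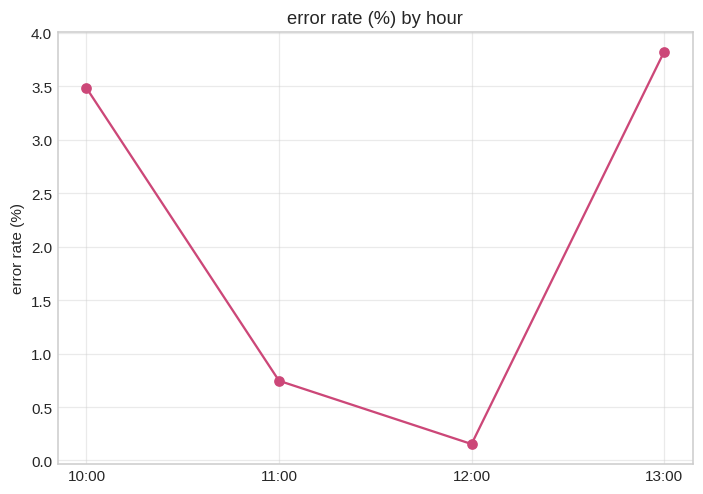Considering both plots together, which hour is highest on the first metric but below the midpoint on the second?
Chart 2 median error rate (%) ≈ 2; below-median hours: 11:00, 12:00. Among those, 11:00 has the highest traffic (req/s) (≈ 1200).

11:00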